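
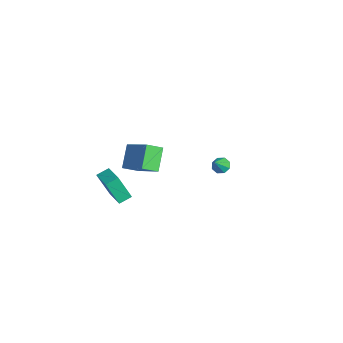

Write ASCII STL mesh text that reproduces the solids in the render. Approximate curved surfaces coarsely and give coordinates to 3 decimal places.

solid 
facet normal -0.514 0.449 -0.731
outer loop
vertex -2.075 3.69 -2.667
vertex -2.478 3.26 -2.648
vertex -2.41 3.779 -2.377
endloop
endfacet
facet normal 0.606 0.607 0.514
outer loop
vertex -2.075 3.69 -2.667
vertex -2.41 3.779 -2.377
vertex -1.862 2.72 -1.772
endloop
endfacet
facet normal -0.514 0.449 -0.731
outer loop
vertex -2.41 3.779 -2.377
vertex -2.478 3.26 -2.648
vertex -2.784 3.564 -2.246
endloop
endfacet
facet normal 0.015 0.502 0.865
outer loop
vertex -2.41 3.779 -2.377
vertex -2.784 3.564 -2.246
vertex -1.862 2.72 -1.772
endloop
endfacet
facet normal -0.512 0.451 -0.731
outer loop
vertex -2.784 3.564 -2.246
vertex -2.478 3.26 -2.648
vertex -2.98 3.171 -2.351
endloop
endfacet
facet normal -0.462 -0.007 0.887
outer loop
vertex -2.784 3.564 -2.246
vertex -2.98 3.171 -2.351
vertex -1.862 2.72 -1.772
endloop
endfacet
facet normal -0.513 0.450 -0.732
outer loop
vertex -2.98 3.171 -2.351
vertex -2.478 3.26 -2.648
vertex -2.881 2.83 -2.63
endloop
endfacet
facet normal -0.543 -0.620 0.566
outer loop
vertex -2.98 3.171 -2.351
vertex -2.881 2.83 -2.63
vertex -1.862 2.72 -1.772
endloop
endfacet
facet normal -0.514 0.451 -0.730
outer loop
vertex -2.881 2.83 -2.63
vertex -2.478 3.26 -2.648
vertex -2.547 2.741 -2.92
endloop
endfacet
facet normal -0.182 -0.979 0.091
outer loop
vertex -2.881 2.83 -2.63
vertex -2.547 2.741 -2.92
vertex -1.862 2.72 -1.772
endloop
endfacet
facet normal -0.514 0.451 -0.730
outer loop
vertex -2.547 2.741 -2.92
vertex -2.478 3.26 -2.648
vertex -2.172 2.956 -3.051
endloop
endfacet
facet normal 0.410 -0.874 -0.261
outer loop
vertex -2.547 2.741 -2.92
vertex -2.172 2.956 -3.051
vertex -1.862 2.72 -1.772
endloop
endfacet
facet normal -0.513 0.451 -0.730
outer loop
vertex -2.172 2.956 -3.051
vertex -2.478 3.26 -2.648
vertex -1.976 3.349 -2.946
endloop
endfacet
facet normal 0.886 -0.367 -0.283
outer loop
vertex -2.172 2.956 -3.051
vertex -1.976 3.349 -2.946
vertex -1.862 2.72 -1.772
endloop
endfacet
facet normal -0.514 0.449 -0.731
outer loop
vertex -1.976 3.349 -2.946
vertex -2.478 3.26 -2.648
vertex -2.075 3.69 -2.667
endloop
endfacet
facet normal 0.968 0.249 0.039
outer loop
vertex -1.976 3.349 -2.946
vertex -2.075 3.69 -2.667
vertex -1.862 2.72 -1.772
endloop
endfacet
facet normal -0.761 -0.387 -0.520
outer loop
vertex 2.88 -3.639 2.771
vertex 1.883 -3.152 3.868
vertex 2.763 -2.719 2.257
endloop
endfacet
facet normal 0.639 -0.312 -0.703
outer loop
vertex 4.277 -1.948 3.292
vertex 2.88 -3.639 2.771
vertex 2.763 -2.719 2.257
endloop
endfacet
facet normal -0.761 -0.388 -0.520
outer loop
vertex 2.763 -2.719 2.257
vertex 1.883 -3.152 3.868
vertex 1.766 -2.233 3.354
endloop
endfacet
facet normal -0.110 0.868 -0.485
outer loop
vertex 1.766 -2.233 3.354
vertex 4.277 -1.948 3.292
vertex 2.763 -2.719 2.257
endloop
endfacet
facet normal 0.110 -0.867 0.485
outer loop
vertex 2.88 -3.639 2.771
vertex 3.397 -2.381 4.903
vertex 1.883 -3.152 3.868
endloop
endfacet
facet normal 0.639 -0.312 -0.703
outer loop
vertex 4.394 -2.867 3.806
vertex 2.88 -3.639 2.771
vertex 4.277 -1.948 3.292
endloop
endfacet
facet normal 0.111 -0.867 0.485
outer loop
vertex 4.394 -2.867 3.806
vertex 3.397 -2.381 4.903
vertex 2.88 -3.639 2.771
endloop
endfacet
facet normal -0.639 0.312 0.703
outer loop
vertex 1.883 -3.152 3.868
vertex 3.397 -2.381 4.903
vertex 1.766 -2.233 3.354
endloop
endfacet
facet normal -0.110 0.867 -0.485
outer loop
vertex 3.28 -1.461 4.389
vertex 4.277 -1.948 3.292
vertex 1.766 -2.233 3.354
endloop
endfacet
facet normal -0.639 0.311 0.703
outer loop
vertex 1.766 -2.233 3.354
vertex 3.397 -2.381 4.903
vertex 3.28 -1.461 4.389
endloop
endfacet
facet normal 0.761 0.388 0.520
outer loop
vertex 3.28 -1.461 4.389
vertex 4.394 -2.867 3.806
vertex 4.277 -1.948 3.292
endloop
endfacet
facet normal 0.761 0.387 0.520
outer loop
vertex 3.397 -2.381 4.903
vertex 4.394 -2.867 3.806
vertex 3.28 -1.461 4.389
endloop
endfacet
facet normal -0.960 -0.147 -0.240
outer loop
vertex -3.332 -3.969 -2.859
vertex -3.528 -3.19 -2.552
vertex -3.036 -3.253 -4.484
endloop
endfacet
facet normal 0.228 -0.906 -0.357
outer loop
vertex -1.452 -3.01 -4.088
vertex -3.332 -3.969 -2.859
vertex -3.036 -3.253 -4.484
endloop
endfacet
facet normal -0.960 -0.147 -0.240
outer loop
vertex -3.036 -3.253 -4.484
vertex -3.528 -3.19 -2.552
vertex -3.232 -2.474 -4.176
endloop
endfacet
facet normal 0.165 0.398 -0.902
outer loop
vertex -3.232 -2.474 -4.176
vertex -1.452 -3.01 -4.088
vertex -3.036 -3.253 -4.484
endloop
endfacet
facet normal -0.165 -0.397 0.903
outer loop
vertex -3.332 -3.969 -2.859
vertex -1.944 -2.947 -2.156
vertex -3.528 -3.19 -2.552
endloop
endfacet
facet normal 0.228 -0.906 -0.358
outer loop
vertex -1.748 -3.726 -2.464
vertex -3.332 -3.969 -2.859
vertex -1.452 -3.01 -4.088
endloop
endfacet
facet normal -0.164 -0.398 0.903
outer loop
vertex -1.748 -3.726 -2.464
vertex -1.944 -2.947 -2.156
vertex -3.332 -3.969 -2.859
endloop
endfacet
facet normal -0.228 0.906 0.358
outer loop
vertex -3.528 -3.19 -2.552
vertex -1.944 -2.947 -2.156
vertex -3.232 -2.474 -4.176
endloop
endfacet
facet normal 0.164 0.397 -0.903
outer loop
vertex -1.648 -2.231 -3.781
vertex -1.452 -3.01 -4.088
vertex -3.232 -2.474 -4.176
endloop
endfacet
facet normal -0.228 0.906 0.357
outer loop
vertex -3.232 -2.474 -4.176
vertex -1.944 -2.947 -2.156
vertex -1.648 -2.231 -3.781
endloop
endfacet
facet normal 0.960 0.147 0.240
outer loop
vertex -1.648 -2.231 -3.781
vertex -1.748 -3.726 -2.464
vertex -1.452 -3.01 -4.088
endloop
endfacet
facet normal 0.960 0.147 0.239
outer loop
vertex -1.944 -2.947 -2.156
vertex -1.748 -3.726 -2.464
vertex -1.648 -2.231 -3.781
endloop
endfacet

endsolid


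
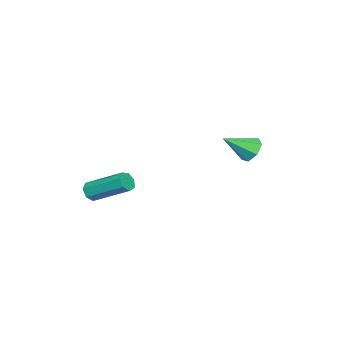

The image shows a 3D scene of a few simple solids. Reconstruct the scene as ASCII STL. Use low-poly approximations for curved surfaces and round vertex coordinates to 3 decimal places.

solid 
facet normal -0.020 -0.880 -0.475
outer loop
vertex 2.554 -3.944 -1.858
vertex 2.129 -3.771 -2.161
vertex 2.667 -3.726 -2.267
endloop
endfacet
facet normal 0.971 -0.130 0.199
outer loop
vertex 2.554 -3.944 -1.858
vertex 2.667 -3.726 -2.267
vertex 2.596 -2.122 -0.876
endloop
endfacet
facet normal 0.971 -0.130 0.199
outer loop
vertex 2.596 -2.122 -0.876
vertex 2.667 -3.726 -2.267
vertex 2.709 -1.904 -1.285
endloop
endfacet
facet normal 0.020 0.880 0.475
outer loop
vertex 2.596 -2.122 -0.876
vertex 2.709 -1.904 -1.285
vertex 2.171 -1.949 -1.179
endloop
endfacet
facet normal -0.020 -0.880 -0.475
outer loop
vertex 2.667 -3.726 -2.267
vertex 2.129 -3.771 -2.161
vertex 2.375 -3.542 -2.596
endloop
endfacet
facet normal 0.790 0.276 -0.547
outer loop
vertex 2.667 -3.726 -2.267
vertex 2.375 -3.542 -2.596
vertex 2.709 -1.904 -1.285
endloop
endfacet
facet normal 0.791 0.276 -0.546
outer loop
vertex 2.709 -1.904 -1.285
vertex 2.375 -3.542 -2.596
vertex 2.417 -1.72 -1.615
endloop
endfacet
facet normal 0.020 0.881 0.474
outer loop
vertex 2.709 -1.904 -1.285
vertex 2.417 -1.72 -1.615
vertex 2.171 -1.949 -1.179
endloop
endfacet
facet normal -0.020 -0.880 -0.475
outer loop
vertex 2.375 -3.542 -2.596
vertex 2.129 -3.771 -2.161
vertex 1.898 -3.53 -2.598
endloop
endfacet
facet normal 0.016 0.474 -0.881
outer loop
vertex 2.375 -3.542 -2.596
vertex 1.898 -3.53 -2.598
vertex 2.417 -1.72 -1.615
endloop
endfacet
facet normal 0.014 0.474 -0.880
outer loop
vertex 2.417 -1.72 -1.615
vertex 1.898 -3.53 -2.598
vertex 1.939 -1.708 -1.616
endloop
endfacet
facet normal 0.021 0.880 0.474
outer loop
vertex 2.417 -1.72 -1.615
vertex 1.939 -1.708 -1.616
vertex 2.171 -1.949 -1.179
endloop
endfacet
facet normal -0.020 -0.880 -0.475
outer loop
vertex 1.898 -3.53 -2.598
vertex 2.129 -3.771 -2.161
vertex 1.595 -3.7 -2.27
endloop
endfacet
facet normal -0.773 0.314 -0.551
outer loop
vertex 1.898 -3.53 -2.598
vertex 1.595 -3.7 -2.27
vertex 1.939 -1.708 -1.616
endloop
endfacet
facet normal -0.774 0.314 -0.550
outer loop
vertex 1.939 -1.708 -1.616
vertex 1.595 -3.7 -2.27
vertex 1.637 -1.878 -1.288
endloop
endfacet
facet normal 0.020 0.880 0.475
outer loop
vertex 1.939 -1.708 -1.616
vertex 1.637 -1.878 -1.288
vertex 2.171 -1.949 -1.179
endloop
endfacet
facet normal -0.020 -0.880 -0.474
outer loop
vertex 1.595 -3.7 -2.27
vertex 2.129 -3.771 -2.161
vertex 1.694 -3.923 -1.86
endloop
endfacet
facet normal -0.978 -0.081 0.192
outer loop
vertex 1.595 -3.7 -2.27
vertex 1.694 -3.923 -1.86
vertex 1.637 -1.878 -1.288
endloop
endfacet
facet normal -0.978 -0.081 0.192
outer loop
vertex 1.637 -1.878 -1.288
vertex 1.694 -3.923 -1.86
vertex 1.736 -2.101 -0.879
endloop
endfacet
facet normal 0.020 0.880 0.475
outer loop
vertex 1.637 -1.878 -1.288
vertex 1.736 -2.101 -0.879
vertex 2.171 -1.949 -1.179
endloop
endfacet
facet normal -0.021 -0.880 -0.475
outer loop
vertex 1.694 -3.923 -1.86
vertex 2.129 -3.771 -2.161
vertex 2.121 -4.032 -1.677
endloop
endfacet
facet normal -0.446 -0.416 0.792
outer loop
vertex 1.694 -3.923 -1.86
vertex 2.121 -4.032 -1.677
vertex 1.736 -2.101 -0.879
endloop
endfacet
facet normal -0.447 -0.416 0.792
outer loop
vertex 1.736 -2.101 -0.879
vertex 2.121 -4.032 -1.677
vertex 2.163 -2.21 -0.695
endloop
endfacet
facet normal 0.020 0.880 0.475
outer loop
vertex 1.736 -2.101 -0.879
vertex 2.163 -2.21 -0.695
vertex 2.171 -1.949 -1.179
endloop
endfacet
facet normal -0.020 -0.880 -0.475
outer loop
vertex 2.121 -4.032 -1.677
vertex 2.129 -3.771 -2.161
vertex 2.554 -3.944 -1.858
endloop
endfacet
facet normal 0.421 -0.438 0.794
outer loop
vertex 2.121 -4.032 -1.677
vertex 2.554 -3.944 -1.858
vertex 2.163 -2.21 -0.695
endloop
endfacet
facet normal 0.421 -0.438 0.794
outer loop
vertex 2.163 -2.21 -0.695
vertex 2.554 -3.944 -1.858
vertex 2.596 -2.122 -0.876
endloop
endfacet
facet normal 0.020 0.880 0.475
outer loop
vertex 2.163 -2.21 -0.695
vertex 2.596 -2.122 -0.876
vertex 2.171 -1.949 -1.179
endloop
endfacet
facet normal -0.543 0.643 -0.540
outer loop
vertex -3.627 1.418 -1.646
vertex -4.21 1.344 -1.148
vertex -3.628 1.848 -1.133
endloop
endfacet
facet normal 0.984 0.136 -0.112
outer loop
vertex -3.627 1.418 -1.646
vertex -3.628 1.848 -1.133
vertex -3.31 0.276 -0.252
endloop
endfacet
facet normal -0.542 0.642 -0.541
outer loop
vertex -3.628 1.848 -1.133
vertex -4.21 1.344 -1.148
vertex -4.068 1.898 -0.633
endloop
endfacet
facet normal 0.691 0.455 0.562
outer loop
vertex -3.628 1.848 -1.133
vertex -4.068 1.898 -0.633
vertex -3.31 0.276 -0.252
endloop
endfacet
facet normal -0.543 0.642 -0.541
outer loop
vertex -4.068 1.898 -0.633
vertex -4.21 1.344 -1.148
vertex -4.615 1.531 -0.52
endloop
endfacet
facet normal 0.036 0.244 0.969
outer loop
vertex -4.068 1.898 -0.633
vertex -4.615 1.531 -0.52
vertex -3.31 0.276 -0.252
endloop
endfacet
facet normal -0.542 0.643 -0.541
outer loop
vertex -4.615 1.531 -0.52
vertex -4.21 1.344 -1.148
vertex -4.857 1.023 -0.881
endloop
endfacet
facet normal -0.490 -0.338 0.804
outer loop
vertex -4.615 1.531 -0.52
vertex -4.857 1.023 -0.881
vertex -3.31 0.276 -0.252
endloop
endfacet
facet normal -0.542 0.644 -0.540
outer loop
vertex -4.857 1.023 -0.881
vertex -4.21 1.344 -1.148
vertex -4.613 0.757 -1.443
endloop
endfacet
facet normal -0.489 -0.851 0.191
outer loop
vertex -4.857 1.023 -0.881
vertex -4.613 0.757 -1.443
vertex -3.31 0.276 -0.252
endloop
endfacet
facet normal -0.542 0.644 -0.540
outer loop
vertex -4.613 0.757 -1.443
vertex -4.21 1.344 -1.148
vertex -4.065 0.933 -1.783
endloop
endfacet
facet normal 0.038 -0.911 -0.410
outer loop
vertex -4.613 0.757 -1.443
vertex -4.065 0.933 -1.783
vertex -3.31 0.276 -0.252
endloop
endfacet
facet normal -0.543 0.643 -0.540
outer loop
vertex -4.065 0.933 -1.783
vertex -4.21 1.344 -1.148
vertex -3.627 1.418 -1.646
endloop
endfacet
facet normal 0.693 -0.472 -0.544
outer loop
vertex -4.065 0.933 -1.783
vertex -3.627 1.418 -1.646
vertex -3.31 0.276 -0.252
endloop
endfacet

endsolid


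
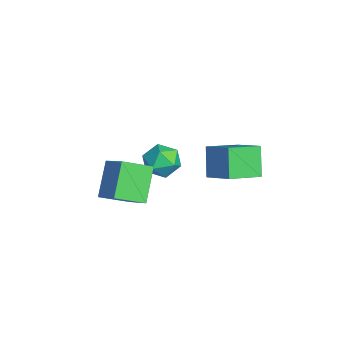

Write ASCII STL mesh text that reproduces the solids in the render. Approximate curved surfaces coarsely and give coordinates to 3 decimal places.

solid 
facet normal -0.624 0.277 0.731
outer loop
vertex 0.636 -3.554 3.159
vertex 0.466 -2.082 2.456
vertex -0.634 -4.117 2.287
endloop
endfacet
facet normal 0.104 -0.898 0.428
outer loop
vertex 0.634 -4.678 0.804
vertex 0.636 -3.554 3.159
vertex -0.634 -4.117 2.287
endloop
endfacet
facet normal -0.624 0.277 0.730
outer loop
vertex -0.634 -4.117 2.287
vertex 0.466 -2.082 2.456
vertex -0.803 -2.644 1.584
endloop
endfacet
facet normal -0.774 -0.343 -0.532
outer loop
vertex -0.803 -2.644 1.584
vertex 0.634 -4.678 0.804
vertex -0.634 -4.117 2.287
endloop
endfacet
facet normal 0.774 0.343 0.532
outer loop
vertex 0.636 -3.554 3.159
vertex 1.734 -2.643 0.973
vertex 0.466 -2.082 2.456
endloop
endfacet
facet normal 0.103 -0.898 0.428
outer loop
vertex 1.903 -4.116 1.676
vertex 0.636 -3.554 3.159
vertex 0.634 -4.678 0.804
endloop
endfacet
facet normal 0.774 0.343 0.532
outer loop
vertex 1.903 -4.116 1.676
vertex 1.734 -2.643 0.973
vertex 0.636 -3.554 3.159
endloop
endfacet
facet normal -0.103 0.898 -0.428
outer loop
vertex 0.466 -2.082 2.456
vertex 1.734 -2.643 0.973
vertex -0.803 -2.644 1.584
endloop
endfacet
facet normal -0.774 -0.343 -0.532
outer loop
vertex 0.464 -3.206 0.101
vertex 0.634 -4.678 0.804
vertex -0.803 -2.644 1.584
endloop
endfacet
facet normal -0.104 0.898 -0.429
outer loop
vertex -0.803 -2.644 1.584
vertex 1.734 -2.643 0.973
vertex 0.464 -3.206 0.101
endloop
endfacet
facet normal 0.624 -0.277 -0.730
outer loop
vertex 0.464 -3.206 0.101
vertex 1.903 -4.116 1.676
vertex 0.634 -4.678 0.804
endloop
endfacet
facet normal 0.624 -0.277 -0.730
outer loop
vertex 1.734 -2.643 0.973
vertex 1.903 -4.116 1.676
vertex 0.464 -3.206 0.101
endloop
endfacet
facet normal -0.991 0.025 0.131
outer loop
vertex -4.072 -0.505 -0.316
vertex -4.119 -1.544 -0.47
vertex -3.981 -1.162 0.5
endloop
endfacet
facet normal -0.671 0.539 0.509
outer loop
vertex -4.072 -0.505 -0.316
vertex -3.981 -1.162 0.5
vertex -3.356 -0.319 0.431
endloop
endfacet
facet normal -0.305 0.951 0.056
outer loop
vertex -4.072 -0.505 -0.316
vertex -3.356 -0.319 0.431
vertex -3.108 -0.18 -0.582
endloop
endfacet
facet normal -0.399 0.691 -0.602
outer loop
vertex -4.072 -0.505 -0.316
vertex -3.108 -0.18 -0.582
vertex -3.58 -0.937 -1.138
endloop
endfacet
facet normal -0.823 0.120 -0.555
outer loop
vertex -4.072 -0.505 -0.316
vertex -3.58 -0.937 -1.138
vertex -4.119 -1.544 -0.47
endloop
endfacet
facet normal -0.204 0.229 0.952
outer loop
vertex -3.356 -0.319 0.431
vertex -3.981 -1.162 0.5
vertex -2.96 -1.243 0.738
endloop
endfacet
facet normal -0.722 -0.602 0.340
outer loop
vertex -3.981 -1.162 0.5
vertex -4.119 -1.544 -0.47
vertex -3.432 -2.0 0.182
endloop
endfacet
facet normal -0.450 -0.449 -0.772
outer loop
vertex -4.119 -1.544 -0.47
vertex -3.58 -0.937 -1.138
vertex -3.184 -1.861 -0.831
endloop
endfacet
facet normal 0.235 0.476 -0.848
outer loop
vertex -3.58 -0.937 -1.138
vertex -3.108 -0.18 -0.582
vertex -2.559 -1.018 -0.9
endloop
endfacet
facet normal 0.388 0.896 0.218
outer loop
vertex -3.108 -0.18 -0.582
vertex -3.356 -0.319 0.431
vertex -2.421 -0.636 0.07
endloop
endfacet
facet normal 0.399 -0.691 0.602
outer loop
vertex -2.468 -1.675 -0.084
vertex -2.96 -1.243 0.738
vertex -3.432 -2.0 0.182
endloop
endfacet
facet normal 0.305 -0.951 -0.056
outer loop
vertex -2.468 -1.675 -0.084
vertex -3.432 -2.0 0.182
vertex -3.184 -1.861 -0.831
endloop
endfacet
facet normal 0.671 -0.539 -0.509
outer loop
vertex -2.468 -1.675 -0.084
vertex -3.184 -1.861 -0.831
vertex -2.559 -1.018 -0.9
endloop
endfacet
facet normal 0.991 -0.025 -0.131
outer loop
vertex -2.468 -1.675 -0.084
vertex -2.559 -1.018 -0.9
vertex -2.421 -0.636 0.07
endloop
endfacet
facet normal 0.823 -0.120 0.555
outer loop
vertex -2.468 -1.675 -0.084
vertex -2.421 -0.636 0.07
vertex -2.96 -1.243 0.738
endloop
endfacet
facet normal -0.235 -0.476 0.848
outer loop
vertex -3.432 -2.0 0.182
vertex -2.96 -1.243 0.738
vertex -3.981 -1.162 0.5
endloop
endfacet
facet normal -0.388 -0.896 -0.218
outer loop
vertex -3.184 -1.861 -0.831
vertex -3.432 -2.0 0.182
vertex -4.119 -1.544 -0.47
endloop
endfacet
facet normal 0.204 -0.229 -0.952
outer loop
vertex -2.559 -1.018 -0.9
vertex -3.184 -1.861 -0.831
vertex -3.58 -0.937 -1.138
endloop
endfacet
facet normal 0.722 0.602 -0.340
outer loop
vertex -2.421 -0.636 0.07
vertex -2.559 -1.018 -0.9
vertex -3.108 -0.18 -0.582
endloop
endfacet
facet normal 0.450 0.449 0.772
outer loop
vertex -2.96 -1.243 0.738
vertex -2.421 -0.636 0.07
vertex -3.356 -0.319 0.431
endloop
endfacet
facet normal -0.747 -0.487 -0.453
outer loop
vertex -1.177 0.637 2.229
vertex -1.883 2.315 1.589
vertex -0.216 0.496 0.798
endloop
endfacet
facet normal 0.366 -0.869 0.332
outer loop
vertex 1.023 1.305 1.551
vertex -1.177 0.637 2.229
vertex -0.216 0.496 0.798
endloop
endfacet
facet normal -0.746 -0.487 -0.454
outer loop
vertex -0.216 0.496 0.798
vertex -1.883 2.315 1.589
vertex -0.922 2.175 0.158
endloop
endfacet
facet normal 0.556 -0.082 -0.827
outer loop
vertex -0.922 2.175 0.158
vertex 1.023 1.305 1.551
vertex -0.216 0.496 0.798
endloop
endfacet
facet normal -0.556 0.082 0.827
outer loop
vertex -1.177 0.637 2.229
vertex -0.644 3.124 2.342
vertex -1.883 2.315 1.589
endloop
endfacet
facet normal 0.366 -0.870 0.331
outer loop
vertex 0.062 1.445 2.982
vertex -1.177 0.637 2.229
vertex 1.023 1.305 1.551
endloop
endfacet
facet normal -0.556 0.082 0.827
outer loop
vertex 0.062 1.445 2.982
vertex -0.644 3.124 2.342
vertex -1.177 0.637 2.229
endloop
endfacet
facet normal -0.366 0.869 -0.331
outer loop
vertex -1.883 2.315 1.589
vertex -0.644 3.124 2.342
vertex -0.922 2.175 0.158
endloop
endfacet
facet normal 0.556 -0.082 -0.827
outer loop
vertex 0.317 2.983 0.911
vertex 1.023 1.305 1.551
vertex -0.922 2.175 0.158
endloop
endfacet
facet normal -0.366 0.870 -0.331
outer loop
vertex -0.922 2.175 0.158
vertex -0.644 3.124 2.342
vertex 0.317 2.983 0.911
endloop
endfacet
facet normal 0.746 0.487 0.454
outer loop
vertex 0.317 2.983 0.911
vertex 0.062 1.445 2.982
vertex 1.023 1.305 1.551
endloop
endfacet
facet normal 0.747 0.487 0.453
outer loop
vertex -0.644 3.124 2.342
vertex 0.062 1.445 2.982
vertex 0.317 2.983 0.911
endloop
endfacet

endsolid


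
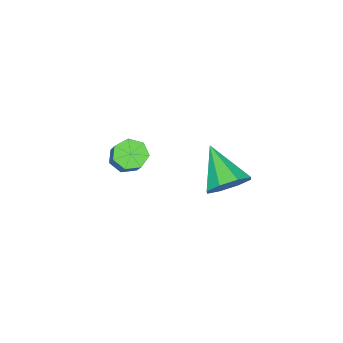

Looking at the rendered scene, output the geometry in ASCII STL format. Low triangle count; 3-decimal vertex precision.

solid 
facet normal -0.439 -0.550 -0.710
outer loop
vertex 3.786 0.276 0.983
vertex 3.287 0.102 1.426
vertex 3.311 0.639 0.995
endloop
endfacet
facet normal 0.420 0.573 -0.704
outer loop
vertex 3.786 0.276 0.983
vertex 3.311 0.639 0.995
vertex 4.532 1.213 2.19
endloop
endfacet
facet normal 0.419 0.573 -0.704
outer loop
vertex 4.532 1.213 2.19
vertex 3.311 0.639 0.995
vertex 4.056 1.576 2.202
endloop
endfacet
facet normal 0.438 0.551 0.710
outer loop
vertex 4.532 1.213 2.19
vertex 4.056 1.576 2.202
vertex 4.033 1.038 2.634
endloop
endfacet
facet normal -0.439 -0.550 -0.710
outer loop
vertex 3.311 0.639 0.995
vertex 3.287 0.102 1.426
vertex 2.817 0.598 1.332
endloop
endfacet
facet normal -0.358 0.832 -0.424
outer loop
vertex 3.311 0.639 0.995
vertex 2.817 0.598 1.332
vertex 4.056 1.576 2.202
endloop
endfacet
facet normal -0.359 0.832 -0.424
outer loop
vertex 4.056 1.576 2.202
vertex 2.817 0.598 1.332
vertex 3.563 1.535 2.539
endloop
endfacet
facet normal 0.439 0.551 0.710
outer loop
vertex 4.056 1.576 2.202
vertex 3.563 1.535 2.539
vertex 4.033 1.038 2.634
endloop
endfacet
facet normal -0.439 -0.551 -0.710
outer loop
vertex 2.817 0.598 1.332
vertex 3.287 0.102 1.426
vertex 2.678 0.183 1.74
endloop
endfacet
facet normal -0.868 0.464 0.176
outer loop
vertex 2.817 0.598 1.332
vertex 2.678 0.183 1.74
vertex 3.563 1.535 2.539
endloop
endfacet
facet normal -0.868 0.464 0.176
outer loop
vertex 3.563 1.535 2.539
vertex 2.678 0.183 1.74
vertex 3.423 1.119 2.947
endloop
endfacet
facet normal 0.438 0.550 0.711
outer loop
vertex 3.563 1.535 2.539
vertex 3.423 1.119 2.947
vertex 4.033 1.038 2.634
endloop
endfacet
facet normal -0.439 -0.551 -0.710
outer loop
vertex 2.678 0.183 1.74
vertex 3.287 0.102 1.426
vertex 2.997 -0.293 1.912
endloop
endfacet
facet normal -0.723 -0.253 0.642
outer loop
vertex 2.678 0.183 1.74
vertex 2.997 -0.293 1.912
vertex 3.423 1.119 2.947
endloop
endfacet
facet normal -0.723 -0.253 0.643
outer loop
vertex 3.423 1.119 2.947
vertex 2.997 -0.293 1.912
vertex 3.743 0.643 3.119
endloop
endfacet
facet normal 0.438 0.551 0.710
outer loop
vertex 3.423 1.119 2.947
vertex 3.743 0.643 3.119
vertex 4.033 1.038 2.634
endloop
endfacet
facet normal -0.438 -0.552 -0.710
outer loop
vertex 2.997 -0.293 1.912
vertex 3.287 0.102 1.426
vertex 3.535 -0.472 1.719
endloop
endfacet
facet normal -0.035 -0.779 0.626
outer loop
vertex 2.997 -0.293 1.912
vertex 3.535 -0.472 1.719
vertex 3.743 0.643 3.119
endloop
endfacet
facet normal -0.035 -0.779 0.626
outer loop
vertex 3.743 0.643 3.119
vertex 3.535 -0.472 1.719
vertex 4.281 0.464 2.926
endloop
endfacet
facet normal 0.438 0.551 0.710
outer loop
vertex 3.743 0.643 3.119
vertex 4.281 0.464 2.926
vertex 4.033 1.038 2.634
endloop
endfacet
facet normal -0.439 -0.552 -0.709
outer loop
vertex 3.535 -0.472 1.719
vertex 3.287 0.102 1.426
vertex 3.886 -0.219 1.305
endloop
endfacet
facet normal 0.681 -0.720 0.137
outer loop
vertex 3.535 -0.472 1.719
vertex 3.886 -0.219 1.305
vertex 4.281 0.464 2.926
endloop
endfacet
facet normal 0.682 -0.719 0.137
outer loop
vertex 4.281 0.464 2.926
vertex 3.886 -0.219 1.305
vertex 4.632 0.718 2.512
endloop
endfacet
facet normal 0.439 0.551 0.710
outer loop
vertex 4.281 0.464 2.926
vertex 4.632 0.718 2.512
vertex 4.033 1.038 2.634
endloop
endfacet
facet normal -0.439 -0.551 -0.710
outer loop
vertex 3.886 -0.219 1.305
vertex 3.287 0.102 1.426
vertex 3.786 0.276 0.983
endloop
endfacet
facet normal 0.883 -0.117 -0.455
outer loop
vertex 3.886 -0.219 1.305
vertex 3.786 0.276 0.983
vertex 4.632 0.718 2.512
endloop
endfacet
facet normal 0.883 -0.117 -0.455
outer loop
vertex 4.632 0.718 2.512
vertex 3.786 0.276 0.983
vertex 4.532 1.213 2.19
endloop
endfacet
facet normal 0.439 0.551 0.710
outer loop
vertex 4.632 0.718 2.512
vertex 4.532 1.213 2.19
vertex 4.033 1.038 2.634
endloop
endfacet
facet normal 0.295 0.746 -0.598
outer loop
vertex -0.236 1.048 -2.509
vertex -0.79 1.691 -1.98
vertex 0.153 1.36 -1.928
endloop
endfacet
facet normal 0.616 -0.788 0.011
outer loop
vertex -0.236 1.048 -2.509
vertex 0.153 1.36 -1.928
vertex -1.39 0.169 -0.76
endloop
endfacet
facet normal 0.295 0.745 -0.598
outer loop
vertex 0.153 1.36 -1.928
vertex -0.79 1.691 -1.98
vertex -0.011 1.866 -1.378
endloop
endfacet
facet normal 0.727 -0.383 0.570
outer loop
vertex 0.153 1.36 -1.928
vertex -0.011 1.866 -1.378
vertex -1.39 0.169 -0.76
endloop
endfacet
facet normal 0.294 0.746 -0.598
outer loop
vertex -0.011 1.866 -1.378
vertex -0.79 1.691 -1.98
vertex -0.63 2.269 -1.18
endloop
endfacet
facet normal 0.342 0.064 0.938
outer loop
vertex -0.011 1.866 -1.378
vertex -0.63 2.269 -1.18
vertex -1.39 0.169 -0.76
endloop
endfacet
facet normal 0.294 0.746 -0.598
outer loop
vertex -0.63 2.269 -1.18
vertex -0.79 1.691 -1.98
vertex -1.343 2.334 -1.45
endloop
endfacet
facet normal -0.315 0.294 0.902
outer loop
vertex -0.63 2.269 -1.18
vertex -1.343 2.334 -1.45
vertex -1.39 0.169 -0.76
endloop
endfacet
facet normal 0.294 0.746 -0.598
outer loop
vertex -1.343 2.334 -1.45
vertex -0.79 1.691 -1.98
vertex -1.732 2.022 -2.031
endloop
endfacet
facet normal -0.859 0.172 0.482
outer loop
vertex -1.343 2.334 -1.45
vertex -1.732 2.022 -2.031
vertex -1.39 0.169 -0.76
endloop
endfacet
facet normal 0.294 0.746 -0.598
outer loop
vertex -1.732 2.022 -2.031
vertex -0.79 1.691 -1.98
vertex -1.569 1.516 -2.582
endloop
endfacet
facet normal -0.970 -0.231 -0.075
outer loop
vertex -1.732 2.022 -2.031
vertex -1.569 1.516 -2.582
vertex -1.39 0.169 -0.76
endloop
endfacet
facet normal 0.295 0.745 -0.598
outer loop
vertex -1.569 1.516 -2.582
vertex -0.79 1.691 -1.98
vertex -0.949 1.112 -2.78
endloop
endfacet
facet normal -0.584 -0.679 -0.445
outer loop
vertex -1.569 1.516 -2.582
vertex -0.949 1.112 -2.78
vertex -1.39 0.169 -0.76
endloop
endfacet
facet normal 0.294 0.746 -0.598
outer loop
vertex -0.949 1.112 -2.78
vertex -0.79 1.691 -1.98
vertex -0.236 1.048 -2.509
endloop
endfacet
facet normal 0.074 -0.910 -0.409
outer loop
vertex -0.949 1.112 -2.78
vertex -0.236 1.048 -2.509
vertex -1.39 0.169 -0.76
endloop
endfacet

endsolid


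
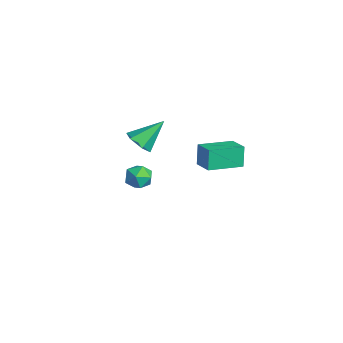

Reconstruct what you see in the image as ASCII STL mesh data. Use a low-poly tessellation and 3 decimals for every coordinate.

solid 
facet normal 0.077 -0.738 -0.671
outer loop
vertex 1.017 -1.365 1.379
vertex 0.744 -0.918 0.856
vertex 1.474 -0.948 0.973
endloop
endfacet
facet normal 0.702 -0.080 0.708
outer loop
vertex 1.017 -1.365 1.379
vertex 1.474 -0.948 0.973
vertex 0.616 0.298 1.964
endloop
endfacet
facet normal 0.077 -0.738 -0.671
outer loop
vertex 1.474 -0.948 0.973
vertex 0.744 -0.918 0.856
vertex 1.201 -0.501 0.45
endloop
endfacet
facet normal 0.835 0.549 0.033
outer loop
vertex 1.474 -0.948 0.973
vertex 1.201 -0.501 0.45
vertex 0.616 0.298 1.964
endloop
endfacet
facet normal 0.076 -0.737 -0.671
outer loop
vertex 1.201 -0.501 0.45
vertex 0.744 -0.918 0.856
vertex 0.471 -0.471 0.334
endloop
endfacet
facet normal 0.105 0.896 -0.432
outer loop
vertex 1.201 -0.501 0.45
vertex 0.471 -0.471 0.334
vertex 0.616 0.298 1.964
endloop
endfacet
facet normal 0.078 -0.737 -0.672
outer loop
vertex 0.471 -0.471 0.334
vertex 0.744 -0.918 0.856
vertex 0.014 -0.889 0.739
endloop
endfacet
facet normal -0.758 0.613 -0.222
outer loop
vertex 0.471 -0.471 0.334
vertex 0.014 -0.889 0.739
vertex 0.616 0.298 1.964
endloop
endfacet
facet normal 0.078 -0.737 -0.671
outer loop
vertex 0.014 -0.889 0.739
vertex 0.744 -0.918 0.856
vertex 0.287 -1.336 1.262
endloop
endfacet
facet normal -0.892 -0.015 0.453
outer loop
vertex 0.014 -0.889 0.739
vertex 0.287 -1.336 1.262
vertex 0.616 0.298 1.964
endloop
endfacet
facet normal 0.078 -0.737 -0.671
outer loop
vertex 0.287 -1.336 1.262
vertex 0.744 -0.918 0.856
vertex 1.017 -1.365 1.379
endloop
endfacet
facet normal -0.162 -0.362 0.918
outer loop
vertex 0.287 -1.336 1.262
vertex 1.017 -1.365 1.379
vertex 0.616 0.298 1.964
endloop
endfacet
facet normal -0.954 -0.188 -0.232
outer loop
vertex 3.411 1.007 2.132
vertex 3.149 2.656 1.872
vertex 3.689 0.886 1.085
endloop
endfacet
facet normal 0.155 -0.976 0.154
outer loop
vertex 4.691 1.084 1.328
vertex 3.411 1.007 2.132
vertex 3.689 0.886 1.085
endloop
endfacet
facet normal -0.954 -0.188 -0.232
outer loop
vertex 3.689 0.886 1.085
vertex 3.149 2.656 1.872
vertex 3.427 2.535 0.825
endloop
endfacet
facet normal 0.255 -0.111 -0.961
outer loop
vertex 3.427 2.535 0.825
vertex 4.691 1.084 1.328
vertex 3.689 0.886 1.085
endloop
endfacet
facet normal -0.255 0.111 0.961
outer loop
vertex 3.411 1.007 2.132
vertex 4.151 2.854 2.115
vertex 3.149 2.656 1.872
endloop
endfacet
facet normal 0.155 -0.976 0.154
outer loop
vertex 4.413 1.205 2.375
vertex 3.411 1.007 2.132
vertex 4.691 1.084 1.328
endloop
endfacet
facet normal -0.255 0.111 0.961
outer loop
vertex 4.413 1.205 2.375
vertex 4.151 2.854 2.115
vertex 3.411 1.007 2.132
endloop
endfacet
facet normal -0.155 0.976 -0.154
outer loop
vertex 3.149 2.656 1.872
vertex 4.151 2.854 2.115
vertex 3.427 2.535 0.825
endloop
endfacet
facet normal 0.255 -0.111 -0.961
outer loop
vertex 4.429 2.733 1.068
vertex 4.691 1.084 1.328
vertex 3.427 2.535 0.825
endloop
endfacet
facet normal -0.155 0.976 -0.154
outer loop
vertex 3.427 2.535 0.825
vertex 4.151 2.854 2.115
vertex 4.429 2.733 1.068
endloop
endfacet
facet normal 0.954 0.188 0.232
outer loop
vertex 4.429 2.733 1.068
vertex 4.413 1.205 2.375
vertex 4.691 1.084 1.328
endloop
endfacet
facet normal 0.954 0.188 0.232
outer loop
vertex 4.151 2.854 2.115
vertex 4.413 1.205 2.375
vertex 4.429 2.733 1.068
endloop
endfacet
facet normal -0.797 0.604 0.014
outer loop
vertex -2.638 0.094 -3.963
vertex -2.764 -0.09 -3.228
vertex -2.315 0.507 -3.402
endloop
endfacet
facet normal -0.305 0.842 -0.444
outer loop
vertex -2.638 0.094 -3.963
vertex -2.315 0.507 -3.402
vertex -1.909 0.324 -4.028
endloop
endfacet
facet normal -0.186 0.329 -0.926
outer loop
vertex -2.638 0.094 -3.963
vertex -1.909 0.324 -4.028
vertex -2.108 -0.386 -4.24
endloop
endfacet
facet normal -0.605 -0.227 -0.764
outer loop
vertex -2.638 0.094 -3.963
vertex -2.108 -0.386 -4.24
vertex -2.636 -0.642 -3.746
endloop
endfacet
facet normal -0.982 -0.056 -0.182
outer loop
vertex -2.638 0.094 -3.963
vertex -2.636 -0.642 -3.746
vertex -2.764 -0.09 -3.228
endloop
endfacet
facet normal 0.300 0.950 -0.083
outer loop
vertex -1.909 0.324 -4.028
vertex -2.315 0.507 -3.402
vertex -1.584 0.282 -3.334
endloop
endfacet
facet normal -0.494 0.564 0.661
outer loop
vertex -2.315 0.507 -3.402
vertex -2.764 -0.09 -3.228
vertex -2.112 0.026 -2.84
endloop
endfacet
facet normal -0.793 -0.504 0.341
outer loop
vertex -2.764 -0.09 -3.228
vertex -2.636 -0.642 -3.746
vertex -2.311 -0.684 -3.052
endloop
endfacet
facet normal -0.184 -0.779 -0.600
outer loop
vertex -2.636 -0.642 -3.746
vertex -2.108 -0.386 -4.24
vertex -1.905 -0.867 -3.678
endloop
endfacet
facet normal 0.492 0.120 -0.862
outer loop
vertex -2.108 -0.386 -4.24
vertex -1.909 0.324 -4.028
vertex -1.456 -0.27 -3.852
endloop
endfacet
facet normal 0.605 0.227 0.764
outer loop
vertex -1.582 -0.454 -3.117
vertex -1.584 0.282 -3.334
vertex -2.112 0.026 -2.84
endloop
endfacet
facet normal 0.186 -0.329 0.926
outer loop
vertex -1.582 -0.454 -3.117
vertex -2.112 0.026 -2.84
vertex -2.311 -0.684 -3.052
endloop
endfacet
facet normal 0.305 -0.842 0.444
outer loop
vertex -1.582 -0.454 -3.117
vertex -2.311 -0.684 -3.052
vertex -1.905 -0.867 -3.678
endloop
endfacet
facet normal 0.797 -0.604 -0.014
outer loop
vertex -1.582 -0.454 -3.117
vertex -1.905 -0.867 -3.678
vertex -1.456 -0.27 -3.852
endloop
endfacet
facet normal 0.982 0.056 0.182
outer loop
vertex -1.582 -0.454 -3.117
vertex -1.456 -0.27 -3.852
vertex -1.584 0.282 -3.334
endloop
endfacet
facet normal 0.184 0.779 0.600
outer loop
vertex -2.112 0.026 -2.84
vertex -1.584 0.282 -3.334
vertex -2.315 0.507 -3.402
endloop
endfacet
facet normal -0.492 -0.120 0.862
outer loop
vertex -2.311 -0.684 -3.052
vertex -2.112 0.026 -2.84
vertex -2.764 -0.09 -3.228
endloop
endfacet
facet normal -0.300 -0.950 0.083
outer loop
vertex -1.905 -0.867 -3.678
vertex -2.311 -0.684 -3.052
vertex -2.636 -0.642 -3.746
endloop
endfacet
facet normal 0.494 -0.564 -0.661
outer loop
vertex -1.456 -0.27 -3.852
vertex -1.905 -0.867 -3.678
vertex -2.108 -0.386 -4.24
endloop
endfacet
facet normal 0.793 0.504 -0.341
outer loop
vertex -1.584 0.282 -3.334
vertex -1.456 -0.27 -3.852
vertex -1.909 0.324 -4.028
endloop
endfacet

endsolid


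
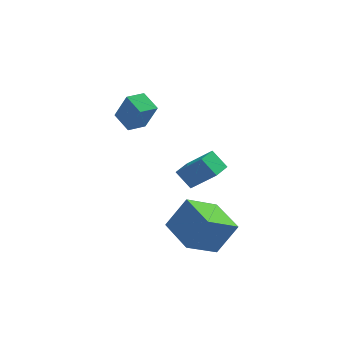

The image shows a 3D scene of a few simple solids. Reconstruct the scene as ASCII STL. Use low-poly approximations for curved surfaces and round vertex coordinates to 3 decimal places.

solid 
facet normal -0.530 0.831 0.171
outer loop
vertex 1.112 -1.828 -2.134
vertex 2.114 -1.533 -0.463
vertex 2.518 -0.717 -3.172
endloop
endfacet
facet normal -0.508 -0.149 -0.848
outer loop
vertex 3.646 -2.487 -3.537
vertex 1.112 -1.828 -2.134
vertex 2.518 -0.717 -3.172
endloop
endfacet
facet normal -0.530 0.831 0.171
outer loop
vertex 2.518 -0.717 -3.172
vertex 2.114 -1.533 -0.463
vertex 3.519 -0.423 -1.501
endloop
endfacet
facet normal 0.679 0.536 -0.501
outer loop
vertex 3.519 -0.423 -1.501
vertex 3.646 -2.487 -3.537
vertex 2.518 -0.717 -3.172
endloop
endfacet
facet normal -0.679 -0.536 0.502
outer loop
vertex 1.112 -1.828 -2.134
vertex 3.242 -3.303 -0.828
vertex 2.114 -1.533 -0.463
endloop
endfacet
facet normal -0.508 -0.149 -0.848
outer loop
vertex 2.241 -3.597 -2.499
vertex 1.112 -1.828 -2.134
vertex 3.646 -2.487 -3.537
endloop
endfacet
facet normal -0.679 -0.537 0.501
outer loop
vertex 2.241 -3.597 -2.499
vertex 3.242 -3.303 -0.828
vertex 1.112 -1.828 -2.134
endloop
endfacet
facet normal 0.509 0.149 0.848
outer loop
vertex 2.114 -1.533 -0.463
vertex 3.242 -3.303 -0.828
vertex 3.519 -0.423 -1.501
endloop
endfacet
facet normal 0.679 0.537 -0.502
outer loop
vertex 4.648 -2.192 -1.866
vertex 3.646 -2.487 -3.537
vertex 3.519 -0.423 -1.501
endloop
endfacet
facet normal 0.508 0.149 0.848
outer loop
vertex 3.519 -0.423 -1.501
vertex 3.242 -3.303 -0.828
vertex 4.648 -2.192 -1.866
endloop
endfacet
facet normal 0.530 -0.831 -0.171
outer loop
vertex 4.648 -2.192 -1.866
vertex 2.241 -3.597 -2.499
vertex 3.646 -2.487 -3.537
endloop
endfacet
facet normal 0.530 -0.831 -0.171
outer loop
vertex 3.242 -3.303 -0.828
vertex 2.241 -3.597 -2.499
vertex 4.648 -2.192 -1.866
endloop
endfacet
facet normal -0.589 0.685 0.428
outer loop
vertex -1.062 1.91 4.616
vertex -0.274 2.668 4.487
vertex -1.714 2.323 3.056
endloop
endfacet
facet normal -0.716 -0.688 0.117
outer loop
vertex -0.966 1.452 2.513
vertex -1.062 1.91 4.616
vertex -1.714 2.323 3.056
endloop
endfacet
facet normal -0.589 0.686 0.427
outer loop
vertex -1.714 2.323 3.056
vertex -0.274 2.668 4.487
vertex -0.926 3.08 2.927
endloop
endfacet
facet normal -0.375 0.237 -0.896
outer loop
vertex -0.926 3.08 2.927
vertex -0.966 1.452 2.513
vertex -1.714 2.323 3.056
endloop
endfacet
facet normal 0.375 -0.237 0.896
outer loop
vertex -1.062 1.91 4.616
vertex 0.474 1.797 3.944
vertex -0.274 2.668 4.487
endloop
endfacet
facet normal -0.716 -0.689 0.117
outer loop
vertex -0.314 1.04 4.073
vertex -1.062 1.91 4.616
vertex -0.966 1.452 2.513
endloop
endfacet
facet normal 0.375 -0.237 0.896
outer loop
vertex -0.314 1.04 4.073
vertex 0.474 1.797 3.944
vertex -1.062 1.91 4.616
endloop
endfacet
facet normal 0.716 0.688 -0.118
outer loop
vertex -0.274 2.668 4.487
vertex 0.474 1.797 3.944
vertex -0.926 3.08 2.927
endloop
endfacet
facet normal -0.375 0.237 -0.896
outer loop
vertex -0.178 2.21 2.384
vertex -0.966 1.452 2.513
vertex -0.926 3.08 2.927
endloop
endfacet
facet normal 0.716 0.688 -0.117
outer loop
vertex -0.926 3.08 2.927
vertex 0.474 1.797 3.944
vertex -0.178 2.21 2.384
endloop
endfacet
facet normal 0.589 -0.685 -0.427
outer loop
vertex -0.178 2.21 2.384
vertex -0.314 1.04 4.073
vertex -0.966 1.452 2.513
endloop
endfacet
facet normal 0.589 -0.686 -0.428
outer loop
vertex 0.474 1.797 3.944
vertex -0.314 1.04 4.073
vertex -0.178 2.21 2.384
endloop
endfacet
facet normal -0.616 0.300 0.729
outer loop
vertex 2.573 2.961 -0.359
vertex 3.069 4.118 -0.416
vertex 1.242 3.466 -1.692
endloop
endfacet
facet normal -0.394 -0.918 0.045
outer loop
vertex 2.031 3.082 -2.624
vertex 2.573 2.961 -0.359
vertex 1.242 3.466 -1.692
endloop
endfacet
facet normal -0.616 0.300 0.729
outer loop
vertex 1.242 3.466 -1.692
vertex 3.069 4.118 -0.416
vertex 1.738 4.623 -1.749
endloop
endfacet
facet normal -0.682 0.259 -0.684
outer loop
vertex 1.738 4.623 -1.749
vertex 2.031 3.082 -2.624
vertex 1.242 3.466 -1.692
endloop
endfacet
facet normal 0.682 -0.259 0.684
outer loop
vertex 2.573 2.961 -0.359
vertex 3.858 3.734 -1.348
vertex 3.069 4.118 -0.416
endloop
endfacet
facet normal -0.394 -0.918 0.045
outer loop
vertex 3.362 2.577 -1.291
vertex 2.573 2.961 -0.359
vertex 2.031 3.082 -2.624
endloop
endfacet
facet normal 0.682 -0.259 0.684
outer loop
vertex 3.362 2.577 -1.291
vertex 3.858 3.734 -1.348
vertex 2.573 2.961 -0.359
endloop
endfacet
facet normal 0.394 0.918 -0.045
outer loop
vertex 3.069 4.118 -0.416
vertex 3.858 3.734 -1.348
vertex 1.738 4.623 -1.749
endloop
endfacet
facet normal -0.682 0.259 -0.684
outer loop
vertex 2.527 4.239 -2.681
vertex 2.031 3.082 -2.624
vertex 1.738 4.623 -1.749
endloop
endfacet
facet normal 0.394 0.918 -0.045
outer loop
vertex 1.738 4.623 -1.749
vertex 3.858 3.734 -1.348
vertex 2.527 4.239 -2.681
endloop
endfacet
facet normal 0.616 -0.300 -0.729
outer loop
vertex 2.527 4.239 -2.681
vertex 3.362 2.577 -1.291
vertex 2.031 3.082 -2.624
endloop
endfacet
facet normal 0.616 -0.300 -0.729
outer loop
vertex 3.858 3.734 -1.348
vertex 3.362 2.577 -1.291
vertex 2.527 4.239 -2.681
endloop
endfacet

endsolid


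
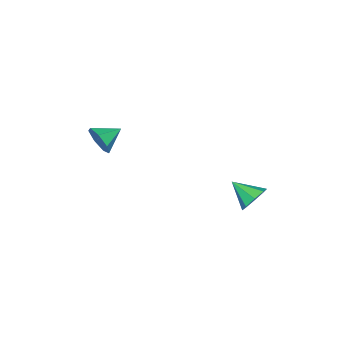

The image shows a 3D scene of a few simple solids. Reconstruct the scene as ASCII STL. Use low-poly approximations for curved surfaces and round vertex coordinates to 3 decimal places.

solid 
facet normal 0.009 0.864 -0.504
outer loop
vertex -1.888 2.822 -2.513
vertex -2.593 3.125 -2.006
vertex -1.677 3.159 -1.932
endloop
endfacet
facet normal 0.840 -0.543 0.010
outer loop
vertex -1.888 2.822 -2.513
vertex -1.677 3.159 -1.932
vertex -2.607 1.735 -1.194
endloop
endfacet
facet normal 0.009 0.864 -0.504
outer loop
vertex -1.677 3.159 -1.932
vertex -2.593 3.125 -2.006
vertex -2.002 3.476 -1.394
endloop
endfacet
facet normal 0.780 -0.203 0.591
outer loop
vertex -1.677 3.159 -1.932
vertex -2.002 3.476 -1.394
vertex -2.607 1.735 -1.194
endloop
endfacet
facet normal 0.010 0.863 -0.504
outer loop
vertex -2.002 3.476 -1.394
vertex -2.593 3.125 -2.006
vertex -2.674 3.588 -1.215
endloop
endfacet
facet normal 0.261 0.020 0.965
outer loop
vertex -2.002 3.476 -1.394
vertex -2.674 3.588 -1.215
vertex -2.607 1.735 -1.194
endloop
endfacet
facet normal 0.008 0.863 -0.505
outer loop
vertex -2.674 3.588 -1.215
vertex -2.593 3.125 -2.006
vertex -3.298 3.428 -1.499
endloop
endfacet
facet normal -0.413 -0.005 0.911
outer loop
vertex -2.674 3.588 -1.215
vertex -3.298 3.428 -1.499
vertex -2.607 1.735 -1.194
endloop
endfacet
facet normal 0.009 0.864 -0.504
outer loop
vertex -3.298 3.428 -1.499
vertex -2.593 3.125 -2.006
vertex -3.509 3.091 -2.08
endloop
endfacet
facet normal -0.848 -0.263 0.460
outer loop
vertex -3.298 3.428 -1.499
vertex -3.509 3.091 -2.08
vertex -2.607 1.735 -1.194
endloop
endfacet
facet normal 0.009 0.863 -0.504
outer loop
vertex -3.509 3.091 -2.08
vertex -2.593 3.125 -2.006
vertex -3.184 2.774 -2.617
endloop
endfacet
facet normal -0.788 -0.603 -0.121
outer loop
vertex -3.509 3.091 -2.08
vertex -3.184 2.774 -2.617
vertex -2.607 1.735 -1.194
endloop
endfacet
facet normal 0.008 0.864 -0.504
outer loop
vertex -3.184 2.774 -2.617
vertex -2.593 3.125 -2.006
vertex -2.512 2.663 -2.797
endloop
endfacet
facet normal -0.269 -0.827 -0.494
outer loop
vertex -3.184 2.774 -2.617
vertex -2.512 2.663 -2.797
vertex -2.607 1.735 -1.194
endloop
endfacet
facet normal 0.009 0.864 -0.504
outer loop
vertex -2.512 2.663 -2.797
vertex -2.593 3.125 -2.006
vertex -1.888 2.822 -2.513
endloop
endfacet
facet normal 0.405 -0.802 -0.440
outer loop
vertex -2.512 2.663 -2.797
vertex -1.888 2.822 -2.513
vertex -2.607 1.735 -1.194
endloop
endfacet
facet normal 0.867 -0.403 -0.293
outer loop
vertex 1.252 -3.855 2.601
vertex 0.843 -4.15 1.796
vertex 1.284 -3.326 1.969
endloop
endfacet
facet normal -0.032 0.767 0.641
outer loop
vertex 1.252 -3.855 2.601
vertex 1.284 -3.326 1.969
vertex -0.363 -3.59 2.204
endloop
endfacet
facet normal 0.867 -0.402 -0.294
outer loop
vertex 1.284 -3.326 1.969
vertex 0.843 -4.15 1.796
vertex 0.983 -3.417 1.207
endloop
endfacet
facet normal -0.165 0.985 -0.052
outer loop
vertex 1.284 -3.326 1.969
vertex 0.983 -3.417 1.207
vertex -0.363 -3.59 2.204
endloop
endfacet
facet normal 0.867 -0.402 -0.295
outer loop
vertex 0.983 -3.417 1.207
vertex 0.843 -4.15 1.796
vertex 0.576 -4.06 0.888
endloop
endfacet
facet normal -0.517 0.620 -0.590
outer loop
vertex 0.983 -3.417 1.207
vertex 0.576 -4.06 0.888
vertex -0.363 -3.59 2.204
endloop
endfacet
facet normal 0.866 -0.403 -0.295
outer loop
vertex 0.576 -4.06 0.888
vertex 0.843 -4.15 1.796
vertex 0.37 -4.77 1.253
endloop
endfacet
facet normal -0.822 -0.053 -0.567
outer loop
vertex 0.576 -4.06 0.888
vertex 0.37 -4.77 1.253
vertex -0.363 -3.59 2.204
endloop
endfacet
facet normal 0.866 -0.403 -0.295
outer loop
vertex 0.37 -4.77 1.253
vertex 0.843 -4.15 1.796
vertex 0.52 -5.013 2.026
endloop
endfacet
facet normal -0.850 -0.527 -0.001
outer loop
vertex 0.37 -4.77 1.253
vertex 0.52 -5.013 2.026
vertex -0.363 -3.59 2.204
endloop
endfacet
facet normal 0.867 -0.403 -0.293
outer loop
vertex 0.52 -5.013 2.026
vertex 0.843 -4.15 1.796
vertex 0.912 -4.606 2.626
endloop
endfacet
facet normal -0.581 -0.446 0.682
outer loop
vertex 0.52 -5.013 2.026
vertex 0.912 -4.606 2.626
vertex -0.363 -3.59 2.204
endloop
endfacet
facet normal 0.867 -0.402 -0.293
outer loop
vertex 0.912 -4.606 2.626
vertex 0.843 -4.15 1.796
vertex 1.252 -3.855 2.601
endloop
endfacet
facet normal -0.216 0.130 0.968
outer loop
vertex 0.912 -4.606 2.626
vertex 1.252 -3.855 2.601
vertex -0.363 -3.59 2.204
endloop
endfacet

endsolid


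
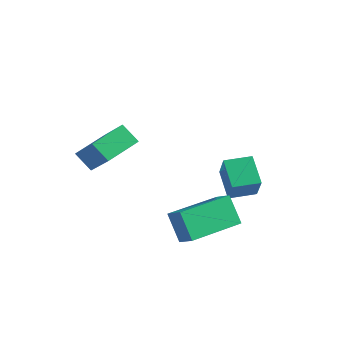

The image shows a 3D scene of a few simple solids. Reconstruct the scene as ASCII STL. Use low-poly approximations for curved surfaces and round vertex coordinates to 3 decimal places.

solid 
facet normal -0.727 -0.066 0.683
outer loop
vertex -1.756 -1.858 1.706
vertex -1.572 -0.438 2.038
vertex -2.937 -1.422 0.491
endloop
endfacet
facet normal -0.125 -0.966 -0.225
outer loop
vertex -2.268 -1.362 -0.138
vertex -1.756 -1.858 1.706
vertex -2.937 -1.422 0.491
endloop
endfacet
facet normal -0.727 -0.065 0.683
outer loop
vertex -2.937 -1.422 0.491
vertex -1.572 -0.438 2.038
vertex -2.753 -0.002 0.822
endloop
endfacet
facet normal -0.675 0.249 -0.694
outer loop
vertex -2.753 -0.002 0.822
vertex -2.268 -1.362 -0.138
vertex -2.937 -1.422 0.491
endloop
endfacet
facet normal 0.675 -0.250 0.694
outer loop
vertex -1.756 -1.858 1.706
vertex -0.903 -0.378 1.409
vertex -1.572 -0.438 2.038
endloop
endfacet
facet normal -0.125 -0.966 -0.225
outer loop
vertex -1.087 -1.798 1.078
vertex -1.756 -1.858 1.706
vertex -2.268 -1.362 -0.138
endloop
endfacet
facet normal 0.675 -0.249 0.695
outer loop
vertex -1.087 -1.798 1.078
vertex -0.903 -0.378 1.409
vertex -1.756 -1.858 1.706
endloop
endfacet
facet normal 0.125 0.966 0.225
outer loop
vertex -1.572 -0.438 2.038
vertex -0.903 -0.378 1.409
vertex -2.753 -0.002 0.822
endloop
endfacet
facet normal -0.675 0.250 -0.695
outer loop
vertex -2.084 0.058 0.194
vertex -2.268 -1.362 -0.138
vertex -2.753 -0.002 0.822
endloop
endfacet
facet normal 0.125 0.966 0.225
outer loop
vertex -2.753 -0.002 0.822
vertex -0.903 -0.378 1.409
vertex -2.084 0.058 0.194
endloop
endfacet
facet normal 0.727 0.065 -0.683
outer loop
vertex -2.084 0.058 0.194
vertex -1.087 -1.798 1.078
vertex -2.268 -1.362 -0.138
endloop
endfacet
facet normal 0.727 0.065 -0.683
outer loop
vertex -0.903 -0.378 1.409
vertex -1.087 -1.798 1.078
vertex -2.084 0.058 0.194
endloop
endfacet
facet normal -0.802 0.195 -0.564
outer loop
vertex 1.065 -1.266 -1.017
vertex 1.608 0.813 -1.072
vertex 1.746 -1.472 -2.057
endloop
endfacet
facet normal -0.252 -0.967 0.026
outer loop
vertex 2.412 -1.633 -1.588
vertex 1.065 -1.266 -1.017
vertex 1.746 -1.472 -2.057
endloop
endfacet
facet normal -0.802 0.195 -0.564
outer loop
vertex 1.746 -1.472 -2.057
vertex 1.608 0.813 -1.072
vertex 2.29 0.608 -2.112
endloop
endfacet
facet normal 0.541 -0.163 -0.825
outer loop
vertex 2.29 0.608 -2.112
vertex 2.412 -1.633 -1.588
vertex 1.746 -1.472 -2.057
endloop
endfacet
facet normal -0.541 0.163 0.825
outer loop
vertex 1.065 -1.266 -1.017
vertex 2.274 0.652 -0.603
vertex 1.608 0.813 -1.072
endloop
endfacet
facet normal -0.253 -0.967 0.025
outer loop
vertex 1.73 -1.428 -0.548
vertex 1.065 -1.266 -1.017
vertex 2.412 -1.633 -1.588
endloop
endfacet
facet normal -0.542 0.163 0.825
outer loop
vertex 1.73 -1.428 -0.548
vertex 2.274 0.652 -0.603
vertex 1.065 -1.266 -1.017
endloop
endfacet
facet normal 0.252 0.967 -0.026
outer loop
vertex 1.608 0.813 -1.072
vertex 2.274 0.652 -0.603
vertex 2.29 0.608 -2.112
endloop
endfacet
facet normal 0.542 -0.163 -0.825
outer loop
vertex 2.955 0.446 -1.643
vertex 2.412 -1.633 -1.588
vertex 2.29 0.608 -2.112
endloop
endfacet
facet normal 0.254 0.967 -0.026
outer loop
vertex 2.29 0.608 -2.112
vertex 2.274 0.652 -0.603
vertex 2.955 0.446 -1.643
endloop
endfacet
facet normal 0.802 -0.195 0.564
outer loop
vertex 2.955 0.446 -1.643
vertex 1.73 -1.428 -0.548
vertex 2.412 -1.633 -1.588
endloop
endfacet
facet normal 0.802 -0.195 0.564
outer loop
vertex 2.274 0.652 -0.603
vertex 1.73 -1.428 -0.548
vertex 2.955 0.446 -1.643
endloop
endfacet
facet normal -0.619 -0.783 -0.055
outer loop
vertex 2.117 1.032 -0.463
vertex 1.265 1.656 0.241
vertex 1.579 1.534 -1.559
endloop
endfacet
facet normal 0.671 -0.492 -0.555
outer loop
vertex 2.235 2.364 -1.501
vertex 2.117 1.032 -0.463
vertex 1.579 1.534 -1.559
endloop
endfacet
facet normal -0.619 -0.783 -0.055
outer loop
vertex 1.579 1.534 -1.559
vertex 1.265 1.656 0.241
vertex 0.727 2.158 -0.855
endloop
endfacet
facet normal -0.408 0.380 -0.830
outer loop
vertex 0.727 2.158 -0.855
vertex 2.235 2.364 -1.501
vertex 1.579 1.534 -1.559
endloop
endfacet
facet normal 0.408 -0.380 0.830
outer loop
vertex 2.117 1.032 -0.463
vertex 1.921 2.486 0.299
vertex 1.265 1.656 0.241
endloop
endfacet
facet normal 0.671 -0.492 -0.555
outer loop
vertex 2.773 1.862 -0.405
vertex 2.117 1.032 -0.463
vertex 2.235 2.364 -1.501
endloop
endfacet
facet normal 0.408 -0.380 0.830
outer loop
vertex 2.773 1.862 -0.405
vertex 1.921 2.486 0.299
vertex 2.117 1.032 -0.463
endloop
endfacet
facet normal -0.671 0.492 0.555
outer loop
vertex 1.265 1.656 0.241
vertex 1.921 2.486 0.299
vertex 0.727 2.158 -0.855
endloop
endfacet
facet normal -0.408 0.380 -0.830
outer loop
vertex 1.383 2.988 -0.797
vertex 2.235 2.364 -1.501
vertex 0.727 2.158 -0.855
endloop
endfacet
facet normal -0.671 0.492 0.555
outer loop
vertex 0.727 2.158 -0.855
vertex 1.921 2.486 0.299
vertex 1.383 2.988 -0.797
endloop
endfacet
facet normal 0.619 0.783 0.055
outer loop
vertex 1.383 2.988 -0.797
vertex 2.773 1.862 -0.405
vertex 2.235 2.364 -1.501
endloop
endfacet
facet normal 0.619 0.783 0.055
outer loop
vertex 1.921 2.486 0.299
vertex 2.773 1.862 -0.405
vertex 1.383 2.988 -0.797
endloop
endfacet

endsolid


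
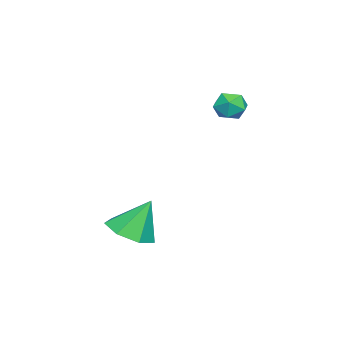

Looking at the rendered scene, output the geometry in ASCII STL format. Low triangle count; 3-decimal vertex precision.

solid 
facet normal 0.196 -0.413 -0.889
outer loop
vertex 4.074 0.565 -1.985
vertex 3.059 0.685 -2.265
vertex 3.865 1.359 -2.4
endloop
endfacet
facet normal 0.739 0.455 0.498
outer loop
vertex 4.074 0.565 -1.985
vertex 3.865 1.359 -2.4
vertex 2.721 1.395 -0.735
endloop
endfacet
facet normal 0.196 -0.413 -0.889
outer loop
vertex 3.865 1.359 -2.4
vertex 3.059 0.685 -2.265
vertex 3.049 1.645 -2.713
endloop
endfacet
facet normal 0.269 0.949 0.165
outer loop
vertex 3.865 1.359 -2.4
vertex 3.049 1.645 -2.713
vertex 2.721 1.395 -0.735
endloop
endfacet
facet normal 0.197 -0.413 -0.889
outer loop
vertex 3.049 1.645 -2.713
vertex 3.059 0.685 -2.265
vertex 2.24 1.208 -2.689
endloop
endfacet
facet normal -0.474 0.880 0.033
outer loop
vertex 3.049 1.645 -2.713
vertex 2.24 1.208 -2.689
vertex 2.721 1.395 -0.735
endloop
endfacet
facet normal 0.196 -0.413 -0.889
outer loop
vertex 2.24 1.208 -2.689
vertex 3.059 0.685 -2.265
vertex 2.048 0.377 -2.345
endloop
endfacet
facet normal -0.933 0.299 0.201
outer loop
vertex 2.24 1.208 -2.689
vertex 2.048 0.377 -2.345
vertex 2.721 1.395 -0.735
endloop
endfacet
facet normal 0.196 -0.413 -0.889
outer loop
vertex 2.048 0.377 -2.345
vertex 3.059 0.685 -2.265
vertex 2.617 -0.223 -1.941
endloop
endfacet
facet normal -0.761 -0.356 0.543
outer loop
vertex 2.048 0.377 -2.345
vertex 2.617 -0.223 -1.941
vertex 2.721 1.395 -0.735
endloop
endfacet
facet normal 0.196 -0.413 -0.889
outer loop
vertex 2.617 -0.223 -1.941
vertex 3.059 0.685 -2.265
vertex 3.519 -0.139 -1.781
endloop
endfacet
facet normal -0.087 -0.592 0.801
outer loop
vertex 2.617 -0.223 -1.941
vertex 3.519 -0.139 -1.781
vertex 2.721 1.395 -0.735
endloop
endfacet
facet normal 0.197 -0.413 -0.889
outer loop
vertex 3.519 -0.139 -1.781
vertex 3.059 0.685 -2.265
vertex 4.074 0.565 -1.985
endloop
endfacet
facet normal 0.580 -0.231 0.781
outer loop
vertex 3.519 -0.139 -1.781
vertex 4.074 0.565 -1.985
vertex 2.721 1.395 -0.735
endloop
endfacet
facet normal 0.438 0.714 0.547
outer loop
vertex -1.075 3.732 2.835
vertex -1.423 3.471 3.454
vertex -0.742 3.202 3.26
endloop
endfacet
facet normal 0.849 0.529 -0.005
outer loop
vertex -1.075 3.732 2.835
vertex -0.742 3.202 3.26
vertex -0.716 3.153 2.505
endloop
endfacet
facet normal 0.477 0.639 -0.603
outer loop
vertex -1.075 3.732 2.835
vertex -0.716 3.153 2.505
vertex -1.381 3.391 2.232
endloop
endfacet
facet normal -0.165 0.892 -0.421
outer loop
vertex -1.075 3.732 2.835
vertex -1.381 3.391 2.232
vertex -1.818 3.587 2.819
endloop
endfacet
facet normal -0.189 0.938 0.289
outer loop
vertex -1.075 3.732 2.835
vertex -1.818 3.587 2.819
vertex -1.423 3.471 3.454
endloop
endfacet
facet normal 0.984 -0.170 0.045
outer loop
vertex -0.716 3.153 2.505
vertex -0.742 3.202 3.26
vertex -0.842 2.533 2.921
endloop
endfacet
facet normal 0.319 0.130 0.939
outer loop
vertex -0.742 3.202 3.26
vertex -1.423 3.471 3.454
vertex -1.279 2.729 3.508
endloop
endfacet
facet normal -0.696 0.492 0.523
outer loop
vertex -1.423 3.471 3.454
vertex -1.818 3.587 2.819
vertex -1.944 2.967 3.235
endloop
endfacet
facet normal -0.657 0.417 -0.628
outer loop
vertex -1.818 3.587 2.819
vertex -1.381 3.391 2.232
vertex -1.918 2.918 2.48
endloop
endfacet
facet normal 0.382 0.007 -0.924
outer loop
vertex -1.381 3.391 2.232
vertex -0.716 3.153 2.505
vertex -1.237 2.649 2.286
endloop
endfacet
facet normal 0.165 -0.892 0.421
outer loop
vertex -1.585 2.388 2.905
vertex -0.842 2.533 2.921
vertex -1.279 2.729 3.508
endloop
endfacet
facet normal -0.477 -0.639 0.603
outer loop
vertex -1.585 2.388 2.905
vertex -1.279 2.729 3.508
vertex -1.944 2.967 3.235
endloop
endfacet
facet normal -0.849 -0.529 0.005
outer loop
vertex -1.585 2.388 2.905
vertex -1.944 2.967 3.235
vertex -1.918 2.918 2.48
endloop
endfacet
facet normal -0.438 -0.714 -0.547
outer loop
vertex -1.585 2.388 2.905
vertex -1.918 2.918 2.48
vertex -1.237 2.649 2.286
endloop
endfacet
facet normal 0.189 -0.938 -0.289
outer loop
vertex -1.585 2.388 2.905
vertex -1.237 2.649 2.286
vertex -0.842 2.533 2.921
endloop
endfacet
facet normal 0.657 -0.417 0.628
outer loop
vertex -1.279 2.729 3.508
vertex -0.842 2.533 2.921
vertex -0.742 3.202 3.26
endloop
endfacet
facet normal -0.382 -0.007 0.924
outer loop
vertex -1.944 2.967 3.235
vertex -1.279 2.729 3.508
vertex -1.423 3.471 3.454
endloop
endfacet
facet normal -0.984 0.170 -0.045
outer loop
vertex -1.918 2.918 2.48
vertex -1.944 2.967 3.235
vertex -1.818 3.587 2.819
endloop
endfacet
facet normal -0.319 -0.130 -0.939
outer loop
vertex -1.237 2.649 2.286
vertex -1.918 2.918 2.48
vertex -1.381 3.391 2.232
endloop
endfacet
facet normal 0.696 -0.492 -0.523
outer loop
vertex -0.842 2.533 2.921
vertex -1.237 2.649 2.286
vertex -0.716 3.153 2.505
endloop
endfacet

endsolid


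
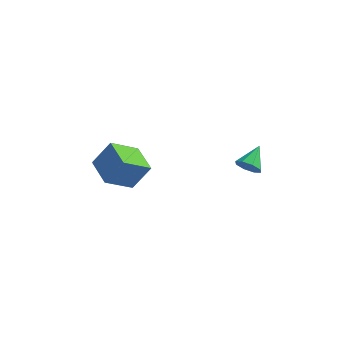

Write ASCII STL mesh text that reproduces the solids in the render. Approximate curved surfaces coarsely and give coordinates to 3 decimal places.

solid 
facet normal -0.209 -0.862 -0.461
outer loop
vertex 2.154 -0.705 -0.38
vertex 1.895 -0.376 -0.878
vertex 2.489 -0.598 -0.732
endloop
endfacet
facet normal 0.731 -0.052 0.680
outer loop
vertex 2.154 -0.705 -0.38
vertex 2.489 -0.598 -0.732
vertex 2.165 0.736 -0.282
endloop
endfacet
facet normal -0.209 -0.862 -0.461
outer loop
vertex 2.489 -0.598 -0.732
vertex 1.895 -0.376 -0.878
vertex 2.476 -0.361 -1.169
endloop
endfacet
facet normal 0.974 0.208 0.084
outer loop
vertex 2.489 -0.598 -0.732
vertex 2.476 -0.361 -1.169
vertex 2.165 0.736 -0.282
endloop
endfacet
facet normal -0.209 -0.863 -0.461
outer loop
vertex 2.476 -0.361 -1.169
vertex 1.895 -0.376 -0.878
vertex 2.123 -0.133 -1.436
endloop
endfacet
facet normal 0.699 0.559 -0.446
outer loop
vertex 2.476 -0.361 -1.169
vertex 2.123 -0.133 -1.436
vertex 2.165 0.736 -0.282
endloop
endfacet
facet normal -0.210 -0.862 -0.461
outer loop
vertex 2.123 -0.133 -1.436
vertex 1.895 -0.376 -0.878
vertex 1.637 -0.047 -1.375
endloop
endfacet
facet normal 0.065 0.796 -0.602
outer loop
vertex 2.123 -0.133 -1.436
vertex 1.637 -0.047 -1.375
vertex 2.165 0.736 -0.282
endloop
endfacet
facet normal -0.210 -0.862 -0.462
outer loop
vertex 1.637 -0.047 -1.375
vertex 1.895 -0.376 -0.878
vertex 1.302 -0.154 -1.023
endloop
endfacet
facet normal -0.555 0.780 -0.291
outer loop
vertex 1.637 -0.047 -1.375
vertex 1.302 -0.154 -1.023
vertex 2.165 0.736 -0.282
endloop
endfacet
facet normal -0.210 -0.862 -0.462
outer loop
vertex 1.302 -0.154 -1.023
vertex 1.895 -0.376 -0.878
vertex 1.314 -0.391 -0.586
endloop
endfacet
facet normal -0.798 0.520 0.304
outer loop
vertex 1.302 -0.154 -1.023
vertex 1.314 -0.391 -0.586
vertex 2.165 0.736 -0.282
endloop
endfacet
facet normal -0.209 -0.862 -0.461
outer loop
vertex 1.314 -0.391 -0.586
vertex 1.895 -0.376 -0.878
vertex 1.667 -0.619 -0.32
endloop
endfacet
facet normal -0.522 0.168 0.836
outer loop
vertex 1.314 -0.391 -0.586
vertex 1.667 -0.619 -0.32
vertex 2.165 0.736 -0.282
endloop
endfacet
facet normal -0.209 -0.862 -0.461
outer loop
vertex 1.667 -0.619 -0.32
vertex 1.895 -0.376 -0.878
vertex 2.154 -0.705 -0.38
endloop
endfacet
facet normal 0.110 -0.068 0.992
outer loop
vertex 1.667 -0.619 -0.32
vertex 2.154 -0.705 -0.38
vertex 2.165 0.736 -0.282
endloop
endfacet
facet normal -0.607 0.789 0.091
outer loop
vertex -4.978 -1.533 -1.046
vertex -4.228 -1.093 0.14
vertex -3.96 -0.638 -2.021
endloop
endfacet
facet normal -0.510 -0.299 -0.807
outer loop
vertex -3.032 -1.847 -2.16
vertex -4.978 -1.533 -1.046
vertex -3.96 -0.638 -2.021
endloop
endfacet
facet normal -0.606 0.790 0.091
outer loop
vertex -3.96 -0.638 -2.021
vertex -4.228 -1.093 0.14
vertex -3.21 -0.199 -0.835
endloop
endfacet
facet normal 0.610 0.535 -0.584
outer loop
vertex -3.21 -0.199 -0.835
vertex -3.032 -1.847 -2.16
vertex -3.96 -0.638 -2.021
endloop
endfacet
facet normal -0.610 -0.535 0.584
outer loop
vertex -4.978 -1.533 -1.046
vertex -3.3 -2.302 0.001
vertex -4.228 -1.093 0.14
endloop
endfacet
facet normal -0.510 -0.299 -0.807
outer loop
vertex -4.05 -2.741 -1.185
vertex -4.978 -1.533 -1.046
vertex -3.032 -1.847 -2.16
endloop
endfacet
facet normal -0.610 -0.536 0.584
outer loop
vertex -4.05 -2.741 -1.185
vertex -3.3 -2.302 0.001
vertex -4.978 -1.533 -1.046
endloop
endfacet
facet normal 0.510 0.299 0.807
outer loop
vertex -4.228 -1.093 0.14
vertex -3.3 -2.302 0.001
vertex -3.21 -0.199 -0.835
endloop
endfacet
facet normal 0.610 0.536 -0.584
outer loop
vertex -2.282 -1.407 -0.974
vertex -3.032 -1.847 -2.16
vertex -3.21 -0.199 -0.835
endloop
endfacet
facet normal 0.510 0.299 0.807
outer loop
vertex -3.21 -0.199 -0.835
vertex -3.3 -2.302 0.001
vertex -2.282 -1.407 -0.974
endloop
endfacet
facet normal 0.607 -0.790 -0.091
outer loop
vertex -2.282 -1.407 -0.974
vertex -4.05 -2.741 -1.185
vertex -3.032 -1.847 -2.16
endloop
endfacet
facet normal 0.607 -0.790 -0.091
outer loop
vertex -3.3 -2.302 0.001
vertex -4.05 -2.741 -1.185
vertex -2.282 -1.407 -0.974
endloop
endfacet

endsolid


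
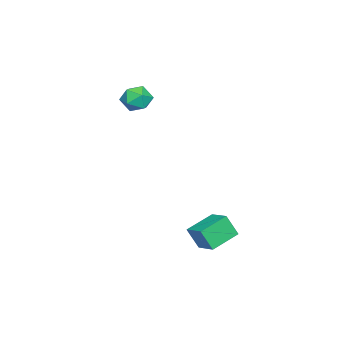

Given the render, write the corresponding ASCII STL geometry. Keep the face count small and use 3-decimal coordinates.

solid 
facet normal -0.565 -0.756 -0.330
outer loop
vertex 3.908 0.935 -3.453
vertex 2.43 1.795 -2.893
vertex 3.799 1.566 -4.71
endloop
endfacet
facet normal 0.822 -0.478 -0.311
outer loop
vertex 4.59 2.625 -4.247
vertex 3.908 0.935 -3.453
vertex 3.799 1.566 -4.71
endloop
endfacet
facet normal -0.565 -0.756 -0.330
outer loop
vertex 3.799 1.566 -4.71
vertex 2.43 1.795 -2.893
vertex 2.321 2.426 -4.15
endloop
endfacet
facet normal -0.077 0.447 -0.891
outer loop
vertex 2.321 2.426 -4.15
vertex 4.59 2.625 -4.247
vertex 3.799 1.566 -4.71
endloop
endfacet
facet normal 0.077 -0.447 0.891
outer loop
vertex 3.908 0.935 -3.453
vertex 3.221 2.854 -2.43
vertex 2.43 1.795 -2.893
endloop
endfacet
facet normal 0.822 -0.478 -0.311
outer loop
vertex 4.699 1.994 -2.99
vertex 3.908 0.935 -3.453
vertex 4.59 2.625 -4.247
endloop
endfacet
facet normal 0.077 -0.447 0.891
outer loop
vertex 4.699 1.994 -2.99
vertex 3.221 2.854 -2.43
vertex 3.908 0.935 -3.453
endloop
endfacet
facet normal -0.822 0.478 0.311
outer loop
vertex 2.43 1.795 -2.893
vertex 3.221 2.854 -2.43
vertex 2.321 2.426 -4.15
endloop
endfacet
facet normal -0.077 0.447 -0.891
outer loop
vertex 3.112 3.485 -3.687
vertex 4.59 2.625 -4.247
vertex 2.321 2.426 -4.15
endloop
endfacet
facet normal -0.822 0.478 0.311
outer loop
vertex 2.321 2.426 -4.15
vertex 3.221 2.854 -2.43
vertex 3.112 3.485 -3.687
endloop
endfacet
facet normal 0.565 0.756 0.330
outer loop
vertex 3.112 3.485 -3.687
vertex 4.699 1.994 -2.99
vertex 4.59 2.625 -4.247
endloop
endfacet
facet normal 0.565 0.756 0.330
outer loop
vertex 3.221 2.854 -2.43
vertex 4.699 1.994 -2.99
vertex 3.112 3.485 -3.687
endloop
endfacet
facet normal -0.695 0.575 0.432
outer loop
vertex -1.312 -2.946 3.402
vertex -1.966 -3.683 3.33
vertex -1.4 -3.603 4.135
endloop
endfacet
facet normal -0.043 0.747 0.664
outer loop
vertex -1.312 -2.946 3.402
vertex -1.4 -3.603 4.135
vertex -0.504 -3.298 3.85
endloop
endfacet
facet normal 0.351 0.931 0.098
outer loop
vertex -1.312 -2.946 3.402
vertex -0.504 -3.298 3.85
vertex -0.517 -3.19 2.868
endloop
endfacet
facet normal -0.057 0.873 -0.484
outer loop
vertex -1.312 -2.946 3.402
vertex -0.517 -3.19 2.868
vertex -1.421 -3.428 2.546
endloop
endfacet
facet normal -0.705 0.653 -0.278
outer loop
vertex -1.312 -2.946 3.402
vertex -1.421 -3.428 2.546
vertex -1.966 -3.683 3.33
endloop
endfacet
facet normal 0.248 0.164 0.955
outer loop
vertex -0.504 -3.298 3.85
vertex -1.4 -3.603 4.135
vertex -0.659 -4.252 4.054
endloop
endfacet
facet normal -0.807 -0.115 0.579
outer loop
vertex -1.4 -3.603 4.135
vertex -1.966 -3.683 3.33
vertex -1.563 -4.49 3.732
endloop
endfacet
facet normal -0.823 0.012 -0.568
outer loop
vertex -1.966 -3.683 3.33
vertex -1.421 -3.428 2.546
vertex -1.576 -4.382 2.75
endloop
endfacet
facet normal 0.224 0.369 -0.902
outer loop
vertex -1.421 -3.428 2.546
vertex -0.517 -3.19 2.868
vertex -0.68 -4.077 2.465
endloop
endfacet
facet normal 0.886 0.462 0.039
outer loop
vertex -0.517 -3.19 2.868
vertex -0.504 -3.298 3.85
vertex -0.114 -3.997 3.27
endloop
endfacet
facet normal 0.057 -0.873 0.484
outer loop
vertex -0.768 -4.734 3.198
vertex -0.659 -4.252 4.054
vertex -1.563 -4.49 3.732
endloop
endfacet
facet normal -0.351 -0.931 -0.098
outer loop
vertex -0.768 -4.734 3.198
vertex -1.563 -4.49 3.732
vertex -1.576 -4.382 2.75
endloop
endfacet
facet normal 0.043 -0.747 -0.664
outer loop
vertex -0.768 -4.734 3.198
vertex -1.576 -4.382 2.75
vertex -0.68 -4.077 2.465
endloop
endfacet
facet normal 0.695 -0.575 -0.432
outer loop
vertex -0.768 -4.734 3.198
vertex -0.68 -4.077 2.465
vertex -0.114 -3.997 3.27
endloop
endfacet
facet normal 0.705 -0.653 0.278
outer loop
vertex -0.768 -4.734 3.198
vertex -0.114 -3.997 3.27
vertex -0.659 -4.252 4.054
endloop
endfacet
facet normal -0.224 -0.369 0.902
outer loop
vertex -1.563 -4.49 3.732
vertex -0.659 -4.252 4.054
vertex -1.4 -3.603 4.135
endloop
endfacet
facet normal -0.886 -0.462 -0.039
outer loop
vertex -1.576 -4.382 2.75
vertex -1.563 -4.49 3.732
vertex -1.966 -3.683 3.33
endloop
endfacet
facet normal -0.248 -0.164 -0.955
outer loop
vertex -0.68 -4.077 2.465
vertex -1.576 -4.382 2.75
vertex -1.421 -3.428 2.546
endloop
endfacet
facet normal 0.807 0.115 -0.579
outer loop
vertex -0.114 -3.997 3.27
vertex -0.68 -4.077 2.465
vertex -0.517 -3.19 2.868
endloop
endfacet
facet normal 0.823 -0.012 0.568
outer loop
vertex -0.659 -4.252 4.054
vertex -0.114 -3.997 3.27
vertex -0.504 -3.298 3.85
endloop
endfacet

endsolid


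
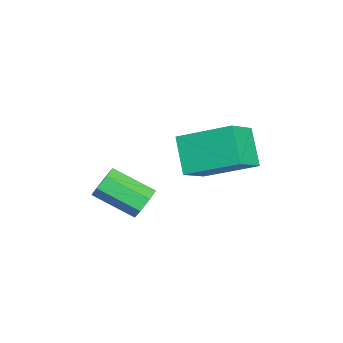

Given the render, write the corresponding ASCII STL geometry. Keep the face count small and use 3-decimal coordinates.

solid 
facet normal -0.651 -0.241 0.720
outer loop
vertex 0.441 0.174 3.15
vertex 0.708 1.891 3.967
vertex -0.566 0.683 2.409
endloop
endfacet
facet normal -0.139 -0.894 -0.425
outer loop
vertex 0.372 1.029 1.373
vertex 0.441 0.174 3.15
vertex -0.566 0.683 2.409
endloop
endfacet
facet normal -0.651 -0.241 0.720
outer loop
vertex -0.566 0.683 2.409
vertex 0.708 1.891 3.967
vertex -0.299 2.4 3.226
endloop
endfacet
facet normal -0.746 0.377 -0.549
outer loop
vertex -0.299 2.4 3.226
vertex 0.372 1.029 1.373
vertex -0.566 0.683 2.409
endloop
endfacet
facet normal 0.746 -0.377 0.549
outer loop
vertex 0.441 0.174 3.15
vertex 1.646 2.237 2.931
vertex 0.708 1.891 3.967
endloop
endfacet
facet normal -0.139 -0.894 -0.425
outer loop
vertex 1.379 0.52 2.114
vertex 0.441 0.174 3.15
vertex 0.372 1.029 1.373
endloop
endfacet
facet normal 0.746 -0.377 0.549
outer loop
vertex 1.379 0.52 2.114
vertex 1.646 2.237 2.931
vertex 0.441 0.174 3.15
endloop
endfacet
facet normal 0.139 0.894 0.425
outer loop
vertex 0.708 1.891 3.967
vertex 1.646 2.237 2.931
vertex -0.299 2.4 3.226
endloop
endfacet
facet normal -0.746 0.377 -0.549
outer loop
vertex 0.639 2.746 2.19
vertex 0.372 1.029 1.373
vertex -0.299 2.4 3.226
endloop
endfacet
facet normal 0.139 0.894 0.425
outer loop
vertex -0.299 2.4 3.226
vertex 1.646 2.237 2.931
vertex 0.639 2.746 2.19
endloop
endfacet
facet normal 0.651 0.241 -0.720
outer loop
vertex 0.639 2.746 2.19
vertex 1.379 0.52 2.114
vertex 0.372 1.029 1.373
endloop
endfacet
facet normal 0.651 0.241 -0.720
outer loop
vertex 1.646 2.237 2.931
vertex 1.379 0.52 2.114
vertex 0.639 2.746 2.19
endloop
endfacet
facet normal 0.170 0.870 -0.463
outer loop
vertex 1.235 -0.98 -0.084
vertex 0.824 -0.708 0.276
vertex 1.424 -0.777 0.367
endloop
endfacet
facet normal 0.918 -0.311 -0.245
outer loop
vertex 1.235 -0.98 -0.084
vertex 1.424 -0.777 0.367
vertex 0.966 -2.345 0.644
endloop
endfacet
facet normal 0.918 -0.311 -0.245
outer loop
vertex 0.966 -2.345 0.644
vertex 1.424 -0.777 0.367
vertex 1.155 -2.142 1.095
endloop
endfacet
facet normal -0.172 -0.869 0.463
outer loop
vertex 0.966 -2.345 0.644
vertex 1.155 -2.142 1.095
vertex 0.556 -2.072 1.004
endloop
endfacet
facet normal 0.170 0.870 -0.464
outer loop
vertex 1.424 -0.777 0.367
vertex 0.824 -0.708 0.276
vertex 1.162 -0.522 0.749
endloop
endfacet
facet normal 0.852 0.106 0.513
outer loop
vertex 1.424 -0.777 0.367
vertex 1.162 -0.522 0.749
vertex 1.155 -2.142 1.095
endloop
endfacet
facet normal 0.852 0.106 0.513
outer loop
vertex 1.155 -2.142 1.095
vertex 1.162 -0.522 0.749
vertex 0.893 -1.886 1.477
endloop
endfacet
facet normal -0.172 -0.869 0.464
outer loop
vertex 1.155 -2.142 1.095
vertex 0.893 -1.886 1.477
vertex 0.556 -2.072 1.004
endloop
endfacet
facet normal 0.172 0.869 -0.464
outer loop
vertex 1.162 -0.522 0.749
vertex 0.824 -0.708 0.276
vertex 0.646 -0.406 0.775
endloop
endfacet
facet normal 0.144 0.444 0.885
outer loop
vertex 1.162 -0.522 0.749
vertex 0.646 -0.406 0.775
vertex 0.893 -1.886 1.477
endloop
endfacet
facet normal 0.143 0.444 0.885
outer loop
vertex 0.893 -1.886 1.477
vertex 0.646 -0.406 0.775
vertex 0.377 -1.771 1.503
endloop
endfacet
facet normal -0.170 -0.870 0.463
outer loop
vertex 0.893 -1.886 1.477
vertex 0.377 -1.771 1.503
vertex 0.556 -2.072 1.004
endloop
endfacet
facet normal 0.171 0.869 -0.465
outer loop
vertex 0.646 -0.406 0.775
vertex 0.824 -0.708 0.276
vertex 0.264 -0.518 0.425
endloop
endfacet
facet normal -0.672 0.447 0.590
outer loop
vertex 0.646 -0.406 0.775
vertex 0.264 -0.518 0.425
vertex 0.377 -1.771 1.503
endloop
endfacet
facet normal -0.671 0.448 0.591
outer loop
vertex 0.377 -1.771 1.503
vertex 0.264 -0.518 0.425
vertex -0.005 -1.882 1.153
endloop
endfacet
facet normal -0.172 -0.870 0.463
outer loop
vertex 0.377 -1.771 1.503
vertex -0.005 -1.882 1.153
vertex 0.556 -2.072 1.004
endloop
endfacet
facet normal 0.172 0.870 -0.463
outer loop
vertex 0.264 -0.518 0.425
vertex 0.824 -0.708 0.276
vertex 0.305 -0.772 -0.037
endloop
endfacet
facet normal -0.982 0.114 -0.150
outer loop
vertex 0.264 -0.518 0.425
vertex 0.305 -0.772 -0.037
vertex -0.005 -1.882 1.153
endloop
endfacet
facet normal -0.982 0.114 -0.150
outer loop
vertex -0.005 -1.882 1.153
vertex 0.305 -0.772 -0.037
vertex 0.036 -2.137 0.691
endloop
endfacet
facet normal -0.171 -0.869 0.464
outer loop
vertex -0.005 -1.882 1.153
vertex 0.036 -2.137 0.691
vertex 0.556 -2.072 1.004
endloop
endfacet
facet normal 0.172 0.870 -0.463
outer loop
vertex 0.305 -0.772 -0.037
vertex 0.824 -0.708 0.276
vertex 0.737 -0.978 -0.264
endloop
endfacet
facet normal -0.553 -0.305 -0.776
outer loop
vertex 0.305 -0.772 -0.037
vertex 0.737 -0.978 -0.264
vertex 0.036 -2.137 0.691
endloop
endfacet
facet normal -0.553 -0.305 -0.776
outer loop
vertex 0.036 -2.137 0.691
vertex 0.737 -0.978 -0.264
vertex 0.468 -2.343 0.464
endloop
endfacet
facet normal -0.171 -0.869 0.464
outer loop
vertex 0.036 -2.137 0.691
vertex 0.468 -2.343 0.464
vertex 0.556 -2.072 1.004
endloop
endfacet
facet normal 0.171 0.870 -0.463
outer loop
vertex 0.737 -0.978 -0.264
vertex 0.824 -0.708 0.276
vertex 1.235 -0.98 -0.084
endloop
endfacet
facet normal 0.294 -0.494 -0.818
outer loop
vertex 0.737 -0.978 -0.264
vertex 1.235 -0.98 -0.084
vertex 0.468 -2.343 0.464
endloop
endfacet
facet normal 0.294 -0.494 -0.818
outer loop
vertex 0.468 -2.343 0.464
vertex 1.235 -0.98 -0.084
vertex 0.966 -2.345 0.644
endloop
endfacet
facet normal -0.171 -0.869 0.464
outer loop
vertex 0.468 -2.343 0.464
vertex 0.966 -2.345 0.644
vertex 0.556 -2.072 1.004
endloop
endfacet

endsolid
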